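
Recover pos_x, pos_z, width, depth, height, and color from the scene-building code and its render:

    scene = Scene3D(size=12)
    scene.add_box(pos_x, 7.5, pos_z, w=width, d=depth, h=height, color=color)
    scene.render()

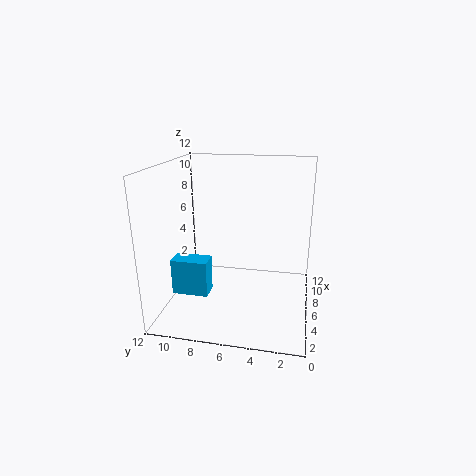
pos_x = 1.75
pos_z = 2.75
width = 1.5
depth = 2.75
height = 2.75
color = 'deepskyblue'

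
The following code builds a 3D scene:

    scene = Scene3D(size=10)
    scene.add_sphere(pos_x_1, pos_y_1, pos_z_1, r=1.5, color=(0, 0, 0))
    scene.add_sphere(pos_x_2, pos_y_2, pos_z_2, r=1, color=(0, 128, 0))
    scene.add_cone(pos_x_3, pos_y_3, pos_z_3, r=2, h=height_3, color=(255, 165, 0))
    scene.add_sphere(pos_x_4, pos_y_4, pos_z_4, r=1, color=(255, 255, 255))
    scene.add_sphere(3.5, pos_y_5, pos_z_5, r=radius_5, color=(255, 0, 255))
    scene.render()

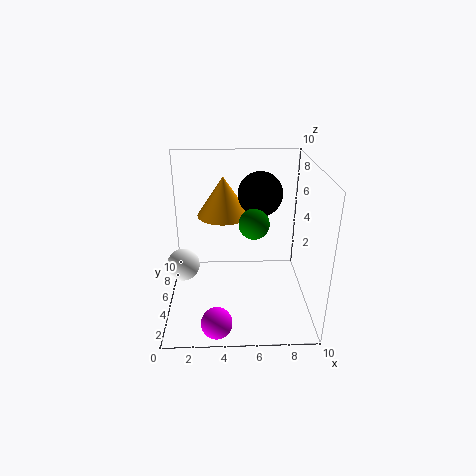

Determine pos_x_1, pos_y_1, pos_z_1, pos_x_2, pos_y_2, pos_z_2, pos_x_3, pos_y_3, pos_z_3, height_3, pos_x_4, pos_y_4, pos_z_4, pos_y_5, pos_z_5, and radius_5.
pos_x_1 = 6.5; pos_y_1 = 5.5; pos_z_1 = 8; pos_x_2 = 6; pos_y_2 = 4; pos_z_2 = 6.5; pos_x_3 = 4; pos_y_3 = 8; pos_z_3 = 5.5; height_3 = 3; pos_x_4 = 1.5; pos_y_4 = 2.5; pos_z_4 = 4.5; pos_y_5 = 1; pos_z_5 = 1; radius_5 = 1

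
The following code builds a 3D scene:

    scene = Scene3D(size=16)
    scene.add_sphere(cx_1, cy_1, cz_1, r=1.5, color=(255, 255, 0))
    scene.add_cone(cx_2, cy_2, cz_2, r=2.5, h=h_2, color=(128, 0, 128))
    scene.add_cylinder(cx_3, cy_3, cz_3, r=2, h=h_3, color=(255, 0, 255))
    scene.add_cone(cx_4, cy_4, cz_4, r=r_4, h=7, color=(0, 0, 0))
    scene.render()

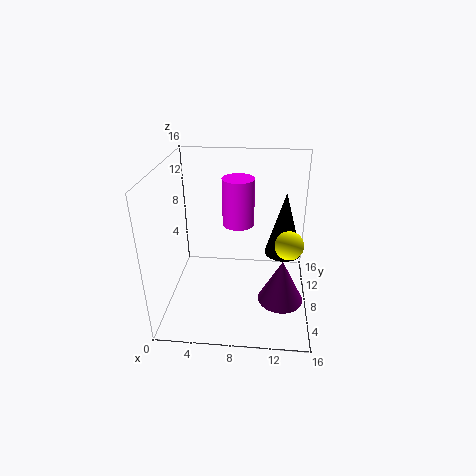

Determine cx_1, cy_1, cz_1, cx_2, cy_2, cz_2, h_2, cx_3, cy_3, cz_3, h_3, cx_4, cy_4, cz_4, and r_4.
cx_1 = 13.5
cy_1 = 6
cz_1 = 8.5
cx_2 = 13
cy_2 = 6
cz_2 = 1.5
h_2 = 5
cx_3 = 7.5
cy_3 = 13.5
cz_3 = 7
h_3 = 6
cx_4 = 13
cy_4 = 8
cz_4 = 6.5
r_4 = 2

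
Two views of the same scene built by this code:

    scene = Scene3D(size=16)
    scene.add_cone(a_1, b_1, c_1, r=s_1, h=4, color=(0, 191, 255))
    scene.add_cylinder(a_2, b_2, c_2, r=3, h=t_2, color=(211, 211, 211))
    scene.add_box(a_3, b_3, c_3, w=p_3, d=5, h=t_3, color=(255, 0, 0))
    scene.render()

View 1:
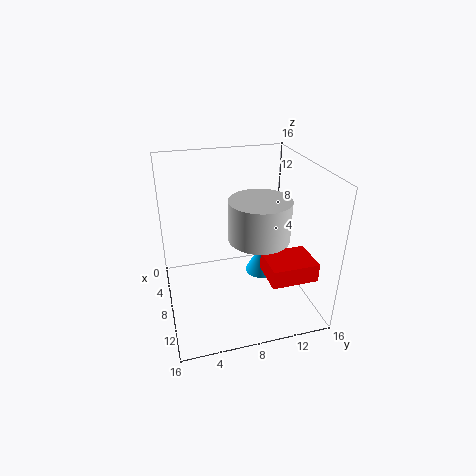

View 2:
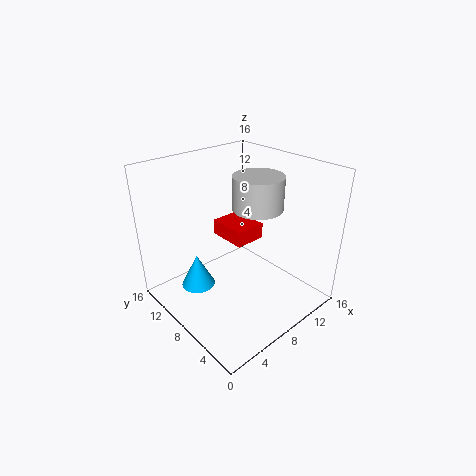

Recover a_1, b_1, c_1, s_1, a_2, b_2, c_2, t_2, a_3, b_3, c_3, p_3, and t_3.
a_1 = 5
b_1 = 12
c_1 = 1
s_1 = 2
a_2 = 12
b_2 = 9
c_2 = 10
t_2 = 4
a_3 = 10
b_3 = 10
c_3 = 5
p_3 = 4
t_3 = 2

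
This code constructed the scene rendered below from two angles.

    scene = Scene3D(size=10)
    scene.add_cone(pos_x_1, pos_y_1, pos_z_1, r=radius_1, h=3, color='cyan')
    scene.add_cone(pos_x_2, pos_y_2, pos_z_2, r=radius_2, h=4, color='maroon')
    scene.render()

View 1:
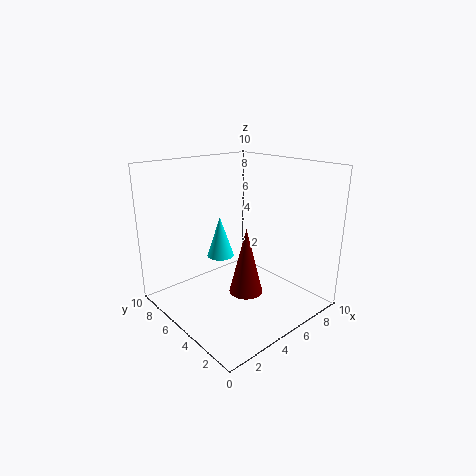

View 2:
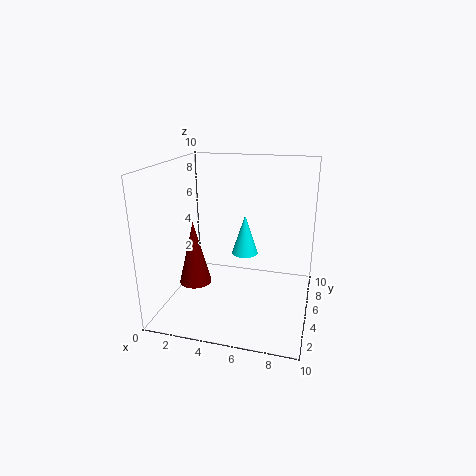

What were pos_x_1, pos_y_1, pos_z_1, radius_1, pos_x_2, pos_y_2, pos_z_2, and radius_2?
pos_x_1 = 5
pos_y_1 = 7
pos_z_1 = 3
radius_1 = 1
pos_x_2 = 3
pos_y_2 = 2
pos_z_2 = 3
radius_2 = 1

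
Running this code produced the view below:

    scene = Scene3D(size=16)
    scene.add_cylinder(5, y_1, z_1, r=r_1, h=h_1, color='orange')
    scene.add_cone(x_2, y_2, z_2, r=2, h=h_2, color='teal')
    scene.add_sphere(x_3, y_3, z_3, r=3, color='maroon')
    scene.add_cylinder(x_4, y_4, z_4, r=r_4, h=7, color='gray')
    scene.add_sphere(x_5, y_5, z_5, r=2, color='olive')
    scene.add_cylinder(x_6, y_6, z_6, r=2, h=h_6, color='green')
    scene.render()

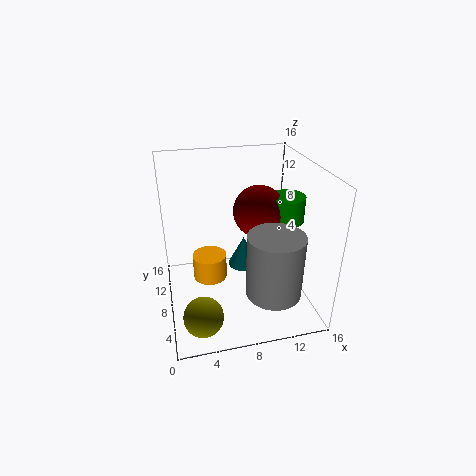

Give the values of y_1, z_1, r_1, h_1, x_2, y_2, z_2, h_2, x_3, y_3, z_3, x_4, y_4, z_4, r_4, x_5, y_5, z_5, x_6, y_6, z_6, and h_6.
y_1 = 10
z_1 = 2
r_1 = 2
h_1 = 3
x_2 = 10
y_2 = 13
z_2 = 1
h_2 = 4
x_3 = 11
y_3 = 10
z_3 = 10
x_4 = 11
y_4 = 4
z_4 = 3
r_4 = 3
x_5 = 3
y_5 = 2
z_5 = 3
x_6 = 14
y_6 = 9
z_6 = 9
h_6 = 3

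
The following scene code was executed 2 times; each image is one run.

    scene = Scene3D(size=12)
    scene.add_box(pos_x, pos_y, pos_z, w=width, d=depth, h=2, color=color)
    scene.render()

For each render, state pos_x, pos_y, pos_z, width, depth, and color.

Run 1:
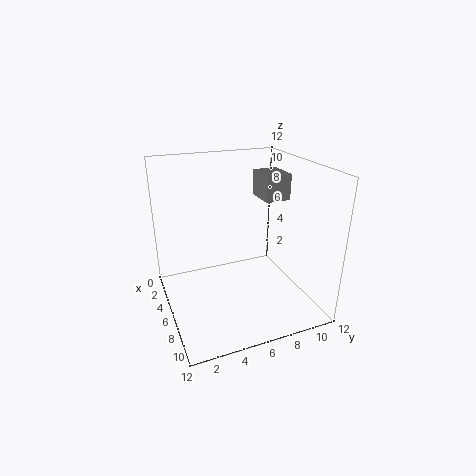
pos_x = 5.5; pos_y = 7.5; pos_z = 9.5; width = 2.5; depth = 2; color = 'gray'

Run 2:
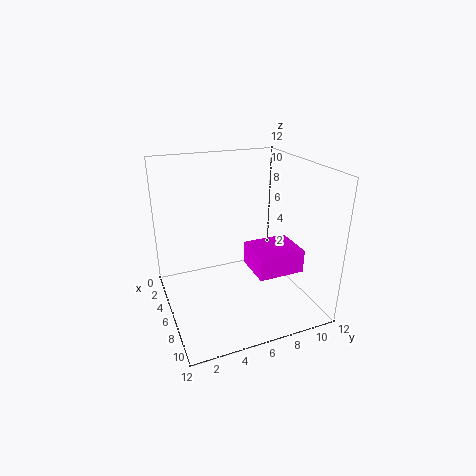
pos_x = 5; pos_y = 7; pos_z = 3; width = 3.5; depth = 4; color = 'magenta'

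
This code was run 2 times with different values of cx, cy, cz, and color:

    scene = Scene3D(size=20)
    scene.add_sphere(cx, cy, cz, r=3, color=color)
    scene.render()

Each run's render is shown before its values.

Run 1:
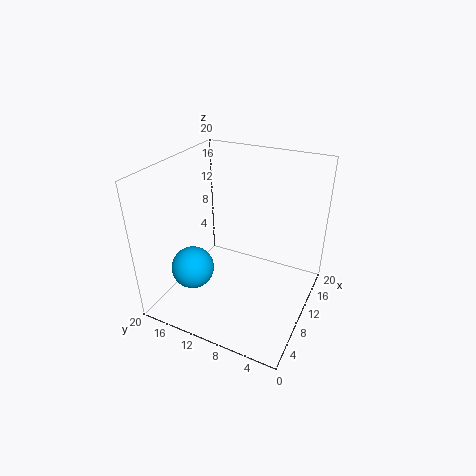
cx = 6.5; cy = 15.5; cz = 5.5; color = 'deepskyblue'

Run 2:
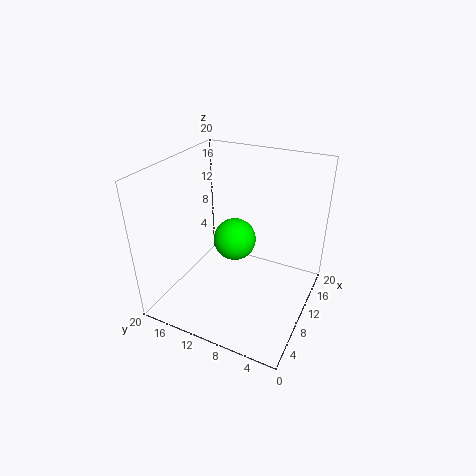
cx = 11; cy = 11; cz = 9; color = 'lime'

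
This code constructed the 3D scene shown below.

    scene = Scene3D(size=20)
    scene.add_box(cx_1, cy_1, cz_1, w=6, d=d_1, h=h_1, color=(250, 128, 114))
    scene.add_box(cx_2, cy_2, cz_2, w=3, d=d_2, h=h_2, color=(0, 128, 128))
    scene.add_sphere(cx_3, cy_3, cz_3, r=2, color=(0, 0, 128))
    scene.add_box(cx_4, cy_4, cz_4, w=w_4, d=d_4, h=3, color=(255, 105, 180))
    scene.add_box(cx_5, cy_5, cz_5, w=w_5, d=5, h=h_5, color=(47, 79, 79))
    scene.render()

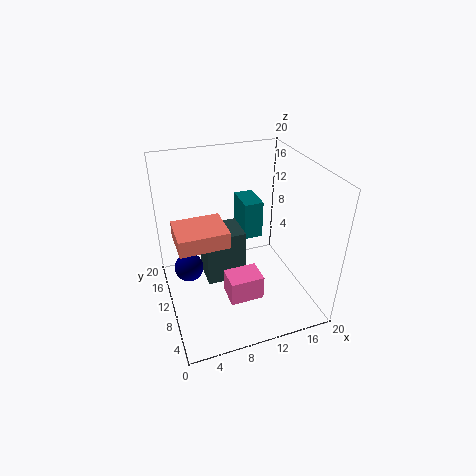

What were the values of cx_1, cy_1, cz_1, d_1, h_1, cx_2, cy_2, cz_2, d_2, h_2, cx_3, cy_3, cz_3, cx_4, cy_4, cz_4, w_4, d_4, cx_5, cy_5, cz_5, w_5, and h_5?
cx_1 = 1; cy_1 = 4; cz_1 = 13; d_1 = 5; h_1 = 2; cx_2 = 13; cy_2 = 15; cz_2 = 6; d_2 = 5; h_2 = 6; cx_3 = 3; cy_3 = 11; cz_3 = 6; cx_4 = 6; cy_4 = 1; cz_4 = 7; w_4 = 4; d_4 = 3; cx_5 = 6; cy_5 = 12; cz_5 = 1; w_5 = 6; h_5 = 8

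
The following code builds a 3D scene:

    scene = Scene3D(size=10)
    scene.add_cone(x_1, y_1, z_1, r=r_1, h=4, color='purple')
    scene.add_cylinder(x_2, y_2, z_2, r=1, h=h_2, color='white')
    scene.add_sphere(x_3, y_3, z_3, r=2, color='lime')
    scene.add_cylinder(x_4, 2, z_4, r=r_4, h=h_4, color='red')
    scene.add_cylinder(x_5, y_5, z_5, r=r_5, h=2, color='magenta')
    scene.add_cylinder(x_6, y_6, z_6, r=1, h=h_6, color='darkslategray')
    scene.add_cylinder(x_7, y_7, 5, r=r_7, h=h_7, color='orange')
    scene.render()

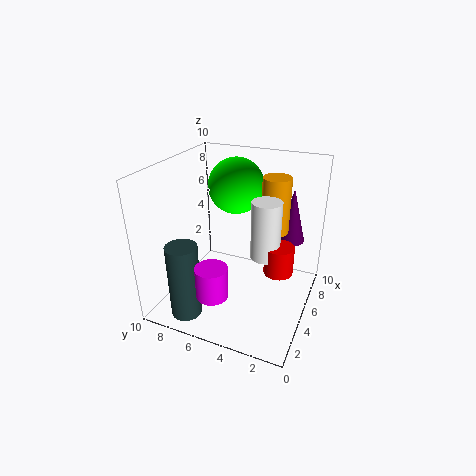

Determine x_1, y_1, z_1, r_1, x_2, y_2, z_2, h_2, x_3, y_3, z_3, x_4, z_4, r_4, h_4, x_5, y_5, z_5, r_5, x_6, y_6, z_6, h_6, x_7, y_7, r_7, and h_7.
x_1 = 8; y_1 = 2; z_1 = 4; r_1 = 1; x_2 = 5; y_2 = 3; z_2 = 4; h_2 = 4; x_3 = 7; y_3 = 6; z_3 = 8; x_4 = 5; z_4 = 3; r_4 = 1; h_4 = 2; x_5 = 1; y_5 = 5; z_5 = 3; r_5 = 1; x_6 = 1; y_6 = 7; z_6 = 1; h_6 = 5; x_7 = 7; y_7 = 3; r_7 = 1; h_7 = 4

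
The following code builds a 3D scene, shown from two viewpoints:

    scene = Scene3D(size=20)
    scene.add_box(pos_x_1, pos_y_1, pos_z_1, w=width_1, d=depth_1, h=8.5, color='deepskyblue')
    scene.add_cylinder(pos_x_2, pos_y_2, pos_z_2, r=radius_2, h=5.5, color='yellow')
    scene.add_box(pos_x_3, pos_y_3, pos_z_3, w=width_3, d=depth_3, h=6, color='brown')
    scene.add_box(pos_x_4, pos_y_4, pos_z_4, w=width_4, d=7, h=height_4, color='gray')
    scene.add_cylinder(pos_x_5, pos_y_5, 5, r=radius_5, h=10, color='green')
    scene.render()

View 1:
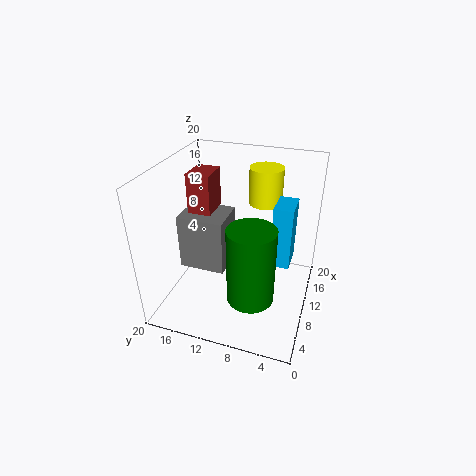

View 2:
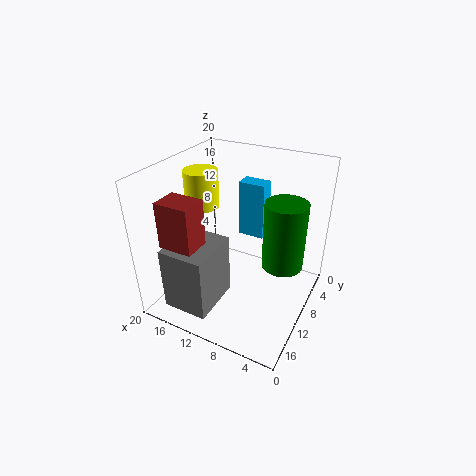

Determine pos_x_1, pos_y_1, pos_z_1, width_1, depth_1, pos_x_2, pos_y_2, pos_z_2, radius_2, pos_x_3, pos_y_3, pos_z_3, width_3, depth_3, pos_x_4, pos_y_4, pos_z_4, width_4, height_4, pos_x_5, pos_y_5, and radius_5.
pos_x_1 = 8.5; pos_y_1 = 2.5; pos_z_1 = 7.5; width_1 = 4; depth_1 = 2.5; pos_x_2 = 17; pos_y_2 = 8; pos_z_2 = 12.5; radius_2 = 2.5; pos_x_3 = 12; pos_y_3 = 15; pos_z_3 = 11.5; width_3 = 4.5; depth_3 = 3.5; pos_x_4 = 10; pos_y_4 = 12.5; pos_z_4 = 3; width_4 = 6; height_4 = 8.5; pos_x_5 = 4.5; pos_y_5 = 6.5; radius_5 = 3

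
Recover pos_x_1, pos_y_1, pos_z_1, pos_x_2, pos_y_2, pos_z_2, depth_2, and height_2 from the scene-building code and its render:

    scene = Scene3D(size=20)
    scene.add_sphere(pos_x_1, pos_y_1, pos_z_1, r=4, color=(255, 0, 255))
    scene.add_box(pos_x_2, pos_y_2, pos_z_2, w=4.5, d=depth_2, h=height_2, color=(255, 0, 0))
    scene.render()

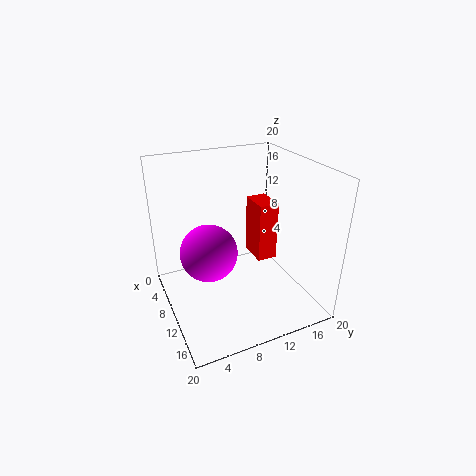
pos_x_1 = 9
pos_y_1 = 6
pos_z_1 = 8
pos_x_2 = 4.5
pos_y_2 = 14
pos_z_2 = 4.5
depth_2 = 3
height_2 = 9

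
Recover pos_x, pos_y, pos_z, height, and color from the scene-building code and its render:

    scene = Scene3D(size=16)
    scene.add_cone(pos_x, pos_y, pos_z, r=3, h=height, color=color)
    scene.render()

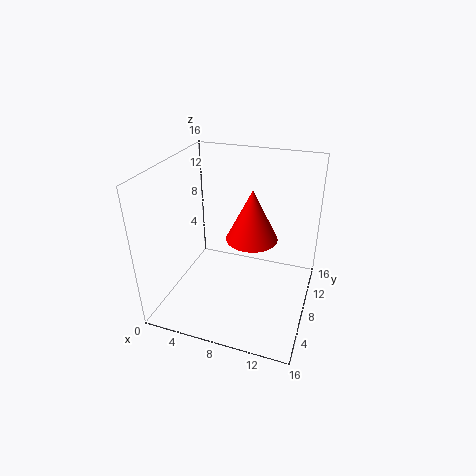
pos_x = 9, pos_y = 10, pos_z = 7, height = 6, color = 'red'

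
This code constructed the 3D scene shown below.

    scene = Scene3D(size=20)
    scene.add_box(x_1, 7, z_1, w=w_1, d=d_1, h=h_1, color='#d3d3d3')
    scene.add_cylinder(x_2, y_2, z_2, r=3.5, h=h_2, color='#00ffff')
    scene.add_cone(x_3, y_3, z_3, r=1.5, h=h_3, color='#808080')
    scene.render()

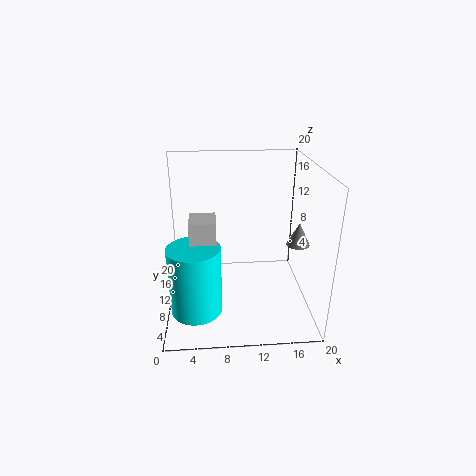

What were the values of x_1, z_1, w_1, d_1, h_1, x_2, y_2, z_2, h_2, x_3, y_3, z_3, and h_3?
x_1 = 3.5
z_1 = 8.5
w_1 = 3.5
d_1 = 4
h_1 = 5
x_2 = 4
y_2 = 6.5
z_2 = 1
h_2 = 9.5
x_3 = 17.5
y_3 = 6.5
z_3 = 10.5
h_3 = 3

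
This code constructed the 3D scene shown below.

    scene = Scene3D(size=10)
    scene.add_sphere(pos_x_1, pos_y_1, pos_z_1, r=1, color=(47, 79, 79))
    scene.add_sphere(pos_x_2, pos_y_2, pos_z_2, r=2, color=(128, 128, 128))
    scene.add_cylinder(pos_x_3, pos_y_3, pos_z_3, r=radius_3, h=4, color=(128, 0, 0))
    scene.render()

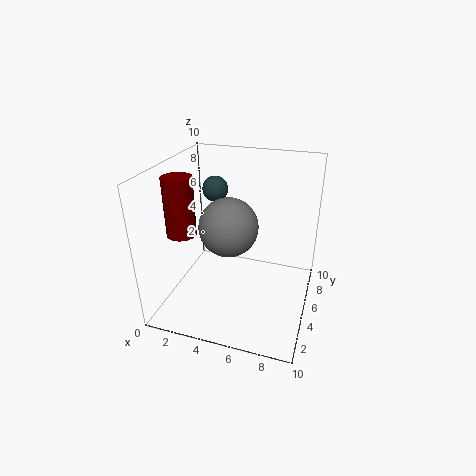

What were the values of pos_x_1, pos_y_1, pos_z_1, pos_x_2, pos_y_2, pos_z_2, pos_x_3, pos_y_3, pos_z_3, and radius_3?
pos_x_1 = 2, pos_y_1 = 8.5, pos_z_1 = 7, pos_x_2 = 4.5, pos_y_2 = 4.5, pos_z_2 = 6, pos_x_3 = 1.5, pos_y_3 = 3.5, pos_z_3 = 5.5, radius_3 = 1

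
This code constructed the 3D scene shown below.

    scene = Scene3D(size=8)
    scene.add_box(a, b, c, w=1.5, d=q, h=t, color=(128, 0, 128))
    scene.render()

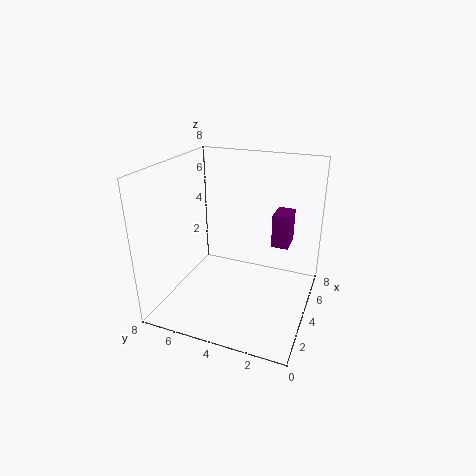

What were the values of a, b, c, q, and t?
a = 5.5
b = 1.5
c = 3
q = 1
t = 2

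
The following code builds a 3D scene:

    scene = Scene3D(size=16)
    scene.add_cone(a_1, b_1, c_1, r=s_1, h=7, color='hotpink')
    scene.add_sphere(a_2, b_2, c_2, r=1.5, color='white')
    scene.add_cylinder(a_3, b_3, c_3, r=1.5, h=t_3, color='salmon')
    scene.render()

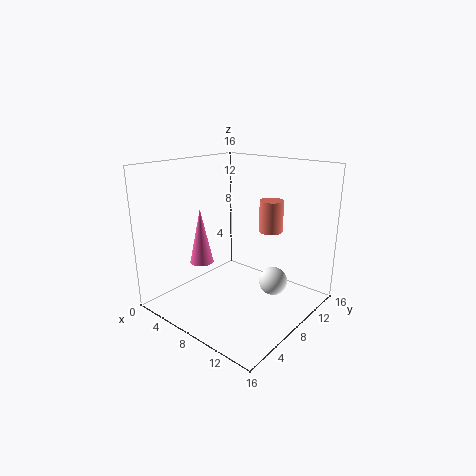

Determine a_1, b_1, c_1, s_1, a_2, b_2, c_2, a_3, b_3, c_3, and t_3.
a_1 = 1.5
b_1 = 8.5
c_1 = 3
s_1 = 1.5
a_2 = 12.5
b_2 = 8.5
c_2 = 4
a_3 = 8
b_3 = 14.5
c_3 = 7
t_3 = 4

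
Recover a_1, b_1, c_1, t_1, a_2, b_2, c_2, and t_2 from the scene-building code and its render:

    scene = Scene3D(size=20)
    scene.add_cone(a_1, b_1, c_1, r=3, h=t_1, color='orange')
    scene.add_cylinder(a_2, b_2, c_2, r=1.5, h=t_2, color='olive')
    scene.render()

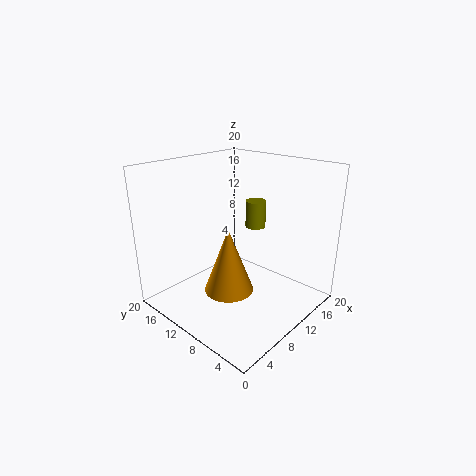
a_1 = 4.5; b_1 = 6.5; c_1 = 6; t_1 = 8; a_2 = 15; b_2 = 11; c_2 = 10; t_2 = 4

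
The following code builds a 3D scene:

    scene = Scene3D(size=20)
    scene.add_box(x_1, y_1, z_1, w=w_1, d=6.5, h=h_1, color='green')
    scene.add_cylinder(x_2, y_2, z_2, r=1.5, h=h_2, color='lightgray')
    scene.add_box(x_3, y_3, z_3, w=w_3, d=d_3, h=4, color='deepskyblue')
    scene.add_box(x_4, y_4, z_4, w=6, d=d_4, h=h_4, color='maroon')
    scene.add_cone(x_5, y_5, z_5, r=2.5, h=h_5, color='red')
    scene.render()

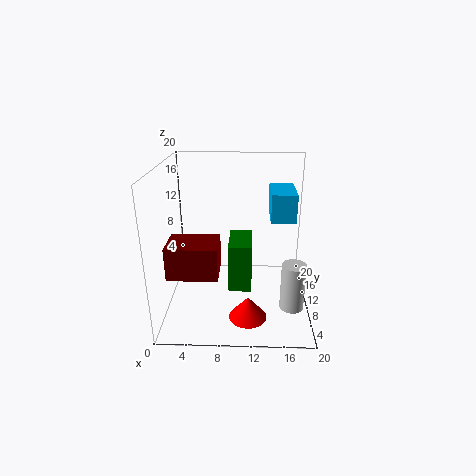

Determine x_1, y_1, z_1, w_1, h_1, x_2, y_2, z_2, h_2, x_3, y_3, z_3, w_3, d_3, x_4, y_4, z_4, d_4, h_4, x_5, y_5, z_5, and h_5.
x_1 = 8.5, y_1 = 11, z_1 = 0.5, w_1 = 3.5, h_1 = 7.5, x_2 = 17, y_2 = 3.5, z_2 = 3.5, h_2 = 6, x_3 = 14.5, y_3 = 10.5, z_3 = 12, w_3 = 3.5, d_3 = 6.5, x_4 = 2, y_4 = 1, z_4 = 8.5, d_4 = 4.5, h_4 = 4, x_5 = 11.5, y_5 = 4.5, z_5 = 1, h_5 = 3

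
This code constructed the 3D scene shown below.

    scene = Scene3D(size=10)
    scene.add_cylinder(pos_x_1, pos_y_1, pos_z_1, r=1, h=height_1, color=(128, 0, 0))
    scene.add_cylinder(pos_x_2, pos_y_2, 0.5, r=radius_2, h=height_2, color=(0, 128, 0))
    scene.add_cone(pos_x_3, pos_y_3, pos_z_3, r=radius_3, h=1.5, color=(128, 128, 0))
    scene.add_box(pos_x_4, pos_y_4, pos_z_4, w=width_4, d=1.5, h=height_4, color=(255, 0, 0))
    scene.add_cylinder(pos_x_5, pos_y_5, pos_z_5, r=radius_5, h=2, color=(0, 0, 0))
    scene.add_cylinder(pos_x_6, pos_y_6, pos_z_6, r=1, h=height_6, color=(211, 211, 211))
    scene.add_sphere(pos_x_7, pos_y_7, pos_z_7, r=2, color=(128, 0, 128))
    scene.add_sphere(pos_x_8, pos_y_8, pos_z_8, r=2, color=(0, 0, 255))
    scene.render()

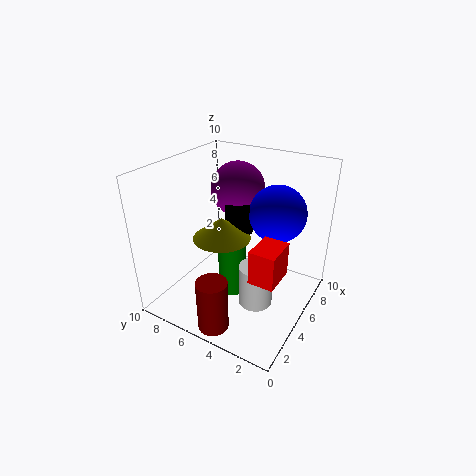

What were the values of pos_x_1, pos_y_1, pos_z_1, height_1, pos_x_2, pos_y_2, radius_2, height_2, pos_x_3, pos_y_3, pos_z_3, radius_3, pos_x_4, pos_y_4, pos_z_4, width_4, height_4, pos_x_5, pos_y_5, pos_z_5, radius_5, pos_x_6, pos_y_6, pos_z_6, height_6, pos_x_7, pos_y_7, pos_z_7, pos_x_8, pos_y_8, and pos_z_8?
pos_x_1 = 1; pos_y_1 = 4.5; pos_z_1 = 0.5; height_1 = 3.5; pos_x_2 = 5; pos_y_2 = 5.5; radius_2 = 1; height_2 = 4.5; pos_x_3 = 4.5; pos_y_3 = 6; pos_z_3 = 5; radius_3 = 2; pos_x_4 = 1; pos_y_4 = 0.5; pos_z_4 = 5; width_4 = 2; height_4 = 2; pos_x_5 = 6; pos_y_5 = 5.5; pos_z_5 = 5; radius_5 = 1; pos_x_6 = 2; pos_y_6 = 2; pos_z_6 = 3; height_6 = 2.5; pos_x_7 = 7.5; pos_y_7 = 6.5; pos_z_7 = 7.5; pos_x_8 = 7; pos_y_8 = 3; pos_z_8 = 6.5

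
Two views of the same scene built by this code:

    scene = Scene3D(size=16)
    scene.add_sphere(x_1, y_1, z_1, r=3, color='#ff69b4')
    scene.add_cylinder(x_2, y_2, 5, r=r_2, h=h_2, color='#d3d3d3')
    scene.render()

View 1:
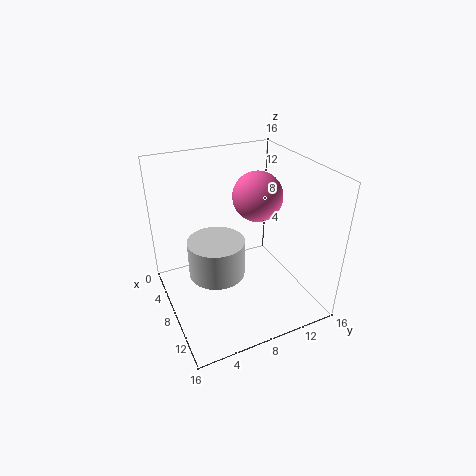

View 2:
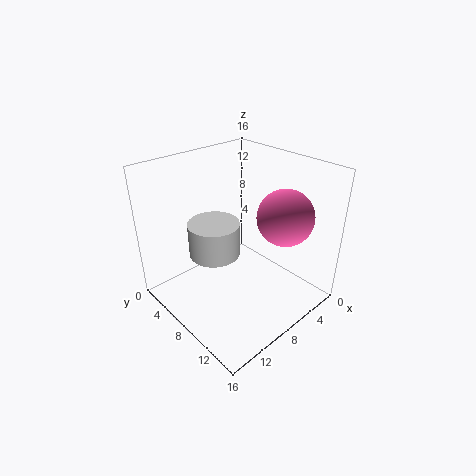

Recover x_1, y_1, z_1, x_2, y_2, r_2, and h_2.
x_1 = 5
y_1 = 12
z_1 = 11
x_2 = 9
y_2 = 5
r_2 = 3
h_2 = 4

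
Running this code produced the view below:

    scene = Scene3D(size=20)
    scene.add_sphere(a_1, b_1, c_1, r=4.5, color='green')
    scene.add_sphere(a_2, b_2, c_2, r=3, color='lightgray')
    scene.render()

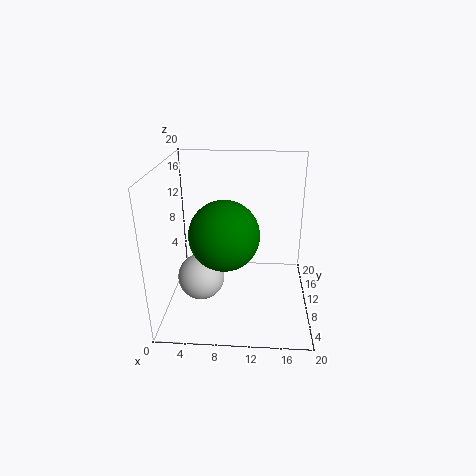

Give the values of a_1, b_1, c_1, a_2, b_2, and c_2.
a_1 = 8.5
b_1 = 6.5
c_1 = 12
a_2 = 5.5
b_2 = 5.5
c_2 = 6.5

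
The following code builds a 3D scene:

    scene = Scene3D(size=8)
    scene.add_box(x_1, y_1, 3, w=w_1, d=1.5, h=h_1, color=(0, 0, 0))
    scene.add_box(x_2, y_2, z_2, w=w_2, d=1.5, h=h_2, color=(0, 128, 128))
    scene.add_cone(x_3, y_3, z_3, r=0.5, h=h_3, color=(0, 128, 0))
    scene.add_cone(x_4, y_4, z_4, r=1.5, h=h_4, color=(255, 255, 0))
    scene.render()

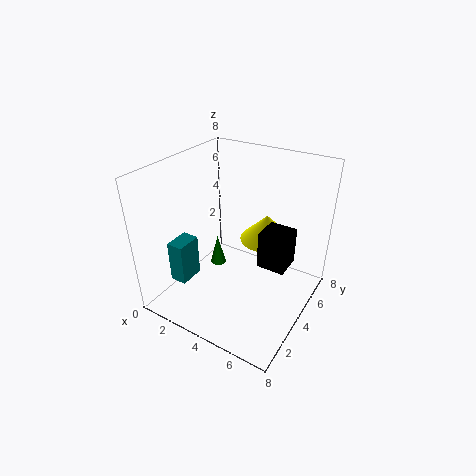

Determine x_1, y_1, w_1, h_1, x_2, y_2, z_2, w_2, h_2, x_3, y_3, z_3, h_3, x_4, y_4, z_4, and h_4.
x_1 = 5.5; y_1 = 3.5; w_1 = 1.5; h_1 = 2; x_2 = 0.5; y_2 = 2; z_2 = 1; w_2 = 1; h_2 = 2.5; x_3 = 1.5; y_3 = 5.5; z_3 = 0.5; h_3 = 2; x_4 = 5; y_4 = 5.5; z_4 = 3.5; h_4 = 1.5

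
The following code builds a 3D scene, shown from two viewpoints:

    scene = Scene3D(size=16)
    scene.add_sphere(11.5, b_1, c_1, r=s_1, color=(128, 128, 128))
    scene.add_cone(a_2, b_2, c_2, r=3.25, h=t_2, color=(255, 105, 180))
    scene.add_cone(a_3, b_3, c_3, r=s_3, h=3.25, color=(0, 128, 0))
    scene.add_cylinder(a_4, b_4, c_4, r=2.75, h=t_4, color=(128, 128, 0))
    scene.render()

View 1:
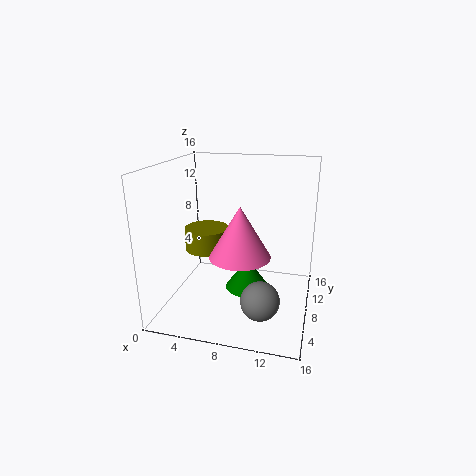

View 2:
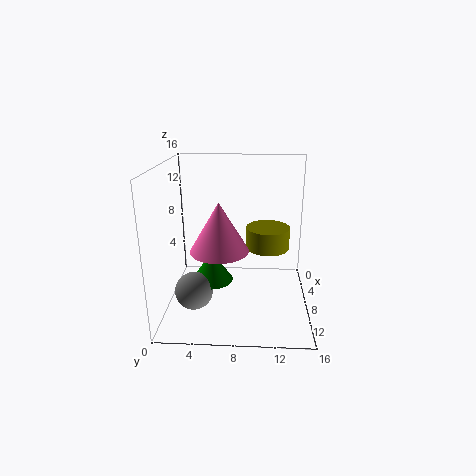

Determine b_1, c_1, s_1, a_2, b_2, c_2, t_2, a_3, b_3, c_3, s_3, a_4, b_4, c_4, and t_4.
b_1 = 3.5; c_1 = 3.25; s_1 = 2; a_2 = 8.75; b_2 = 6; c_2 = 6.75; t_2 = 5.5; a_3 = 9.75; b_3 = 5.25; c_3 = 3.75; s_3 = 2.25; a_4 = 3; b_4 = 11.5; c_4 = 4.75; t_4 = 2.75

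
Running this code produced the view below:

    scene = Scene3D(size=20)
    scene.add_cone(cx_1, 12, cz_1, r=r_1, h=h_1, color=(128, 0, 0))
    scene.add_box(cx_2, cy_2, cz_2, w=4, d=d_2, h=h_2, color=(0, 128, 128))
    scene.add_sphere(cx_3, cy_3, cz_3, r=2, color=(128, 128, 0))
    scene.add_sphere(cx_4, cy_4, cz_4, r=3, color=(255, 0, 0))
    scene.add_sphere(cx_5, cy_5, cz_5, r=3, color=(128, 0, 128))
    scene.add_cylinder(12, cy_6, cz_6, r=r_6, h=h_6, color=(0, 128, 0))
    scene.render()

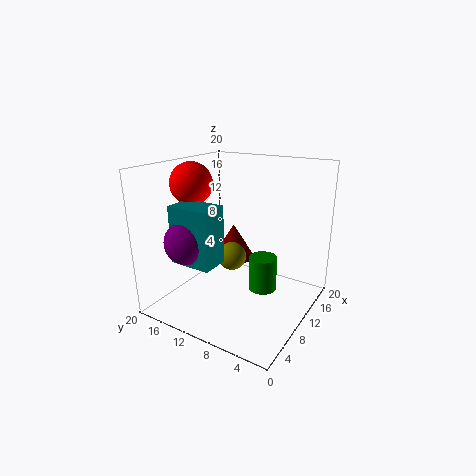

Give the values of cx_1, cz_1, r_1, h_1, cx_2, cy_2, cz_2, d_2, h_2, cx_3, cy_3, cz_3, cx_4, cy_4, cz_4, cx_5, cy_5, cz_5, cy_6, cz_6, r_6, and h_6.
cx_1 = 12; cz_1 = 6; r_1 = 3; h_1 = 5; cx_2 = 4; cy_2 = 11; cz_2 = 7; d_2 = 6; h_2 = 8; cx_3 = 10; cy_3 = 11; cz_3 = 7; cx_4 = 9; cy_4 = 17; cz_4 = 17; cx_5 = 5; cy_5 = 15; cz_5 = 10; cy_6 = 7; cz_6 = 2; r_6 = 2; h_6 = 5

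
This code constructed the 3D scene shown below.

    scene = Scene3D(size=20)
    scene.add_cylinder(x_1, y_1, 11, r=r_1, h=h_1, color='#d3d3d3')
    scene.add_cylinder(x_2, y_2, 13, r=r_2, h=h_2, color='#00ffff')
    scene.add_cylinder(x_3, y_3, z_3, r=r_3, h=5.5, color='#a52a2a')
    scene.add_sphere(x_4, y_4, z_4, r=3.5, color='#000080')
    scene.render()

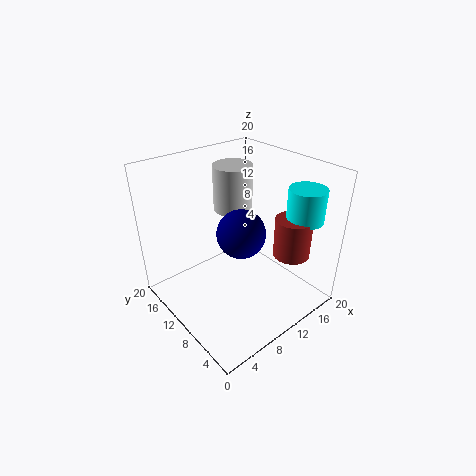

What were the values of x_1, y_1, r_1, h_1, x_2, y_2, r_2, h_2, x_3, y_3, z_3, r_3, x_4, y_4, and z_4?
x_1 = 14; y_1 = 16; r_1 = 3; h_1 = 7; x_2 = 16.5; y_2 = 4; r_2 = 2.5; h_2 = 4.5; x_3 = 15; y_3 = 4.5; z_3 = 8; r_3 = 2.5; x_4 = 11; y_4 = 10.5; z_4 = 10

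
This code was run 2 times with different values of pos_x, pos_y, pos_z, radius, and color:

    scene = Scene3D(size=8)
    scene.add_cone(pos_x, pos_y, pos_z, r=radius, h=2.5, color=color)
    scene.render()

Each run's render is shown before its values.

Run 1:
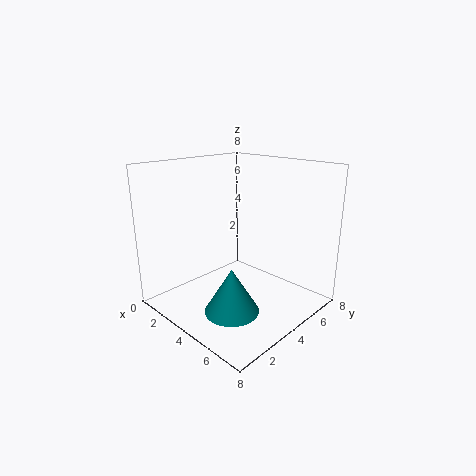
pos_x = 4.75; pos_y = 2.75; pos_z = 0.25; radius = 1.5; color = 'teal'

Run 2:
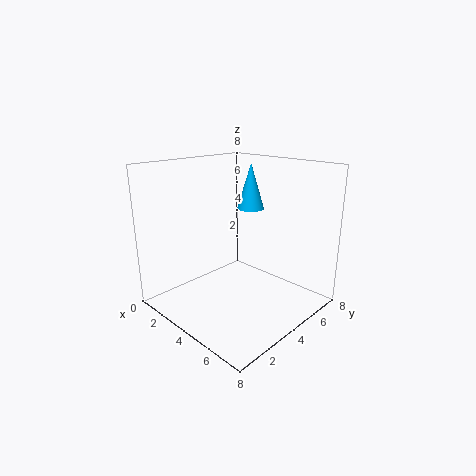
pos_x = 4; pos_y = 5; pos_z = 5.5; radius = 0.75; color = 'deepskyblue'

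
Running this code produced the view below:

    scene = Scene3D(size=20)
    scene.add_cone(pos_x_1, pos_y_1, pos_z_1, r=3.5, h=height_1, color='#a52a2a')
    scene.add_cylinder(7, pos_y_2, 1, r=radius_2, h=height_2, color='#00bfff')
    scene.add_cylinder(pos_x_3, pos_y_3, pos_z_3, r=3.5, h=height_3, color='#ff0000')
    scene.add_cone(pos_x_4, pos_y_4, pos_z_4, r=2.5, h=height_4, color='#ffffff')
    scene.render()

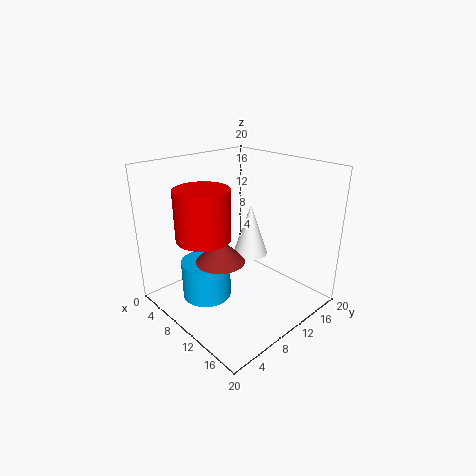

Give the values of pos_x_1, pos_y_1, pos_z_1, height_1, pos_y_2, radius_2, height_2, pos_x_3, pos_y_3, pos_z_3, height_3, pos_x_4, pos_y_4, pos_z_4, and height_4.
pos_x_1 = 8.5
pos_y_1 = 8
pos_z_1 = 6.5
height_1 = 3.5
pos_y_2 = 6.5
radius_2 = 3.5
height_2 = 5.5
pos_x_3 = 9.5
pos_y_3 = 4.5
pos_z_3 = 11.5
height_3 = 6.5
pos_x_4 = 9.5
pos_y_4 = 13
pos_z_4 = 6.5
height_4 = 7.5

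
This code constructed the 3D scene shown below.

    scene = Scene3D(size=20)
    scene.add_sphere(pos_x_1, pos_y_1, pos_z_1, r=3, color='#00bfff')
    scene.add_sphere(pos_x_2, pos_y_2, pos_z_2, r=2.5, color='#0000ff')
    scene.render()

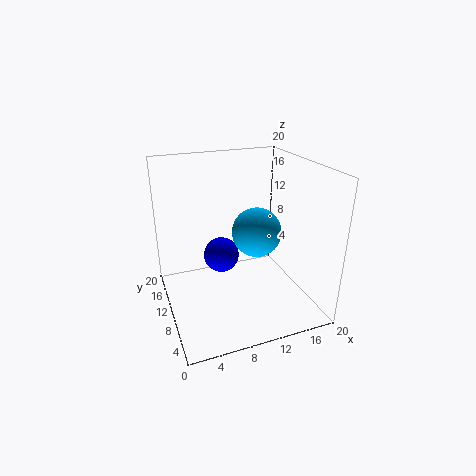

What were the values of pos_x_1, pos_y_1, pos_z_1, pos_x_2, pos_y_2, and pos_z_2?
pos_x_1 = 10.5; pos_y_1 = 5; pos_z_1 = 13; pos_x_2 = 8; pos_y_2 = 11.5; pos_z_2 = 7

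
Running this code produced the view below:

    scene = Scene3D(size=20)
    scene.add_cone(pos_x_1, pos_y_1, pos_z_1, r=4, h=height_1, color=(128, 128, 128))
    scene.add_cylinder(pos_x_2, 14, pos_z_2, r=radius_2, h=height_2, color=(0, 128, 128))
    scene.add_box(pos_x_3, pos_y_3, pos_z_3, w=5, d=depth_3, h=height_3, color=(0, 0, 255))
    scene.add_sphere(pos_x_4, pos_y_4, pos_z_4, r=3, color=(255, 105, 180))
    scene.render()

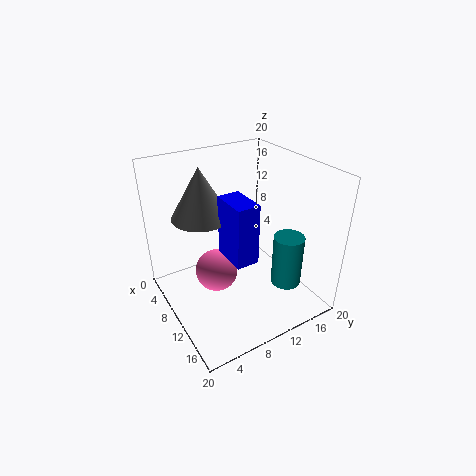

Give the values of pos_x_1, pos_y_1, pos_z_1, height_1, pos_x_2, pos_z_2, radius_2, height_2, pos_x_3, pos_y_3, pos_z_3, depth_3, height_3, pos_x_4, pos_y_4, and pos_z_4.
pos_x_1 = 7, pos_y_1 = 6, pos_z_1 = 13, height_1 = 7, pos_x_2 = 16, pos_z_2 = 5, radius_2 = 2, height_2 = 7, pos_x_3 = 10, pos_y_3 = 7, pos_z_3 = 9, depth_3 = 3, height_3 = 8, pos_x_4 = 9, pos_y_4 = 7, pos_z_4 = 5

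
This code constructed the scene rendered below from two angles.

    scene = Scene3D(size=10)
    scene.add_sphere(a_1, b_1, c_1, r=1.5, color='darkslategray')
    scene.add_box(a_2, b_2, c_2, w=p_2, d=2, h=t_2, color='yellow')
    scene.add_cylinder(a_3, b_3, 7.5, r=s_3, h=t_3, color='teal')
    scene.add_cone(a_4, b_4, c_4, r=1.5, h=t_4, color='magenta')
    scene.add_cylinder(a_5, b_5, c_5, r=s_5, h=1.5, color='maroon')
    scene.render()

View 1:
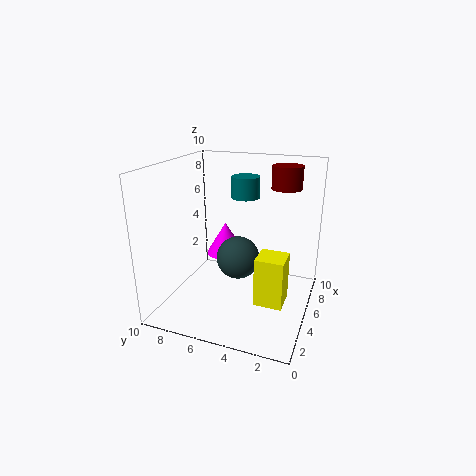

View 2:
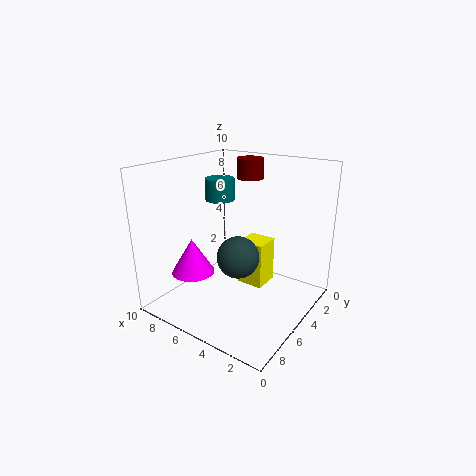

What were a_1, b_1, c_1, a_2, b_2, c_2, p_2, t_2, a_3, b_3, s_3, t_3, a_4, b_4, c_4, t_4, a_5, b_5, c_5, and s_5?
a_1 = 5; b_1 = 5; c_1 = 3.5; a_2 = 4; b_2 = 1.5; c_2 = 0.5; p_2 = 2; t_2 = 3.5; a_3 = 6.5; b_3 = 5; s_3 = 1; t_3 = 1.5; a_4 = 7.5; b_4 = 7; c_4 = 2.5; t_4 = 2.5; a_5 = 6; b_5 = 2; c_5 = 8.5; s_5 = 1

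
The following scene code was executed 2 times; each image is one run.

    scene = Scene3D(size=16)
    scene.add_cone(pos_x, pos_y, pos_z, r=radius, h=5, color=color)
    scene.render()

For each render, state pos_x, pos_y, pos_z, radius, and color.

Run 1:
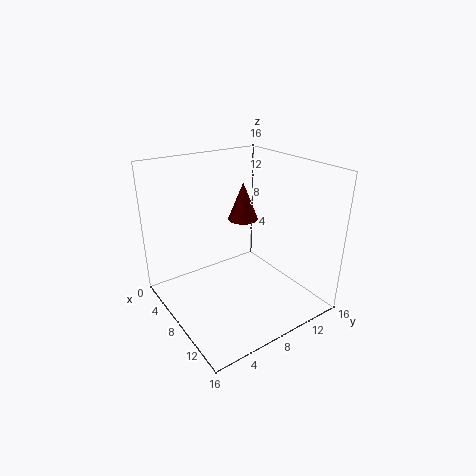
pos_x = 2, pos_y = 13, pos_z = 7, radius = 2, color = 'maroon'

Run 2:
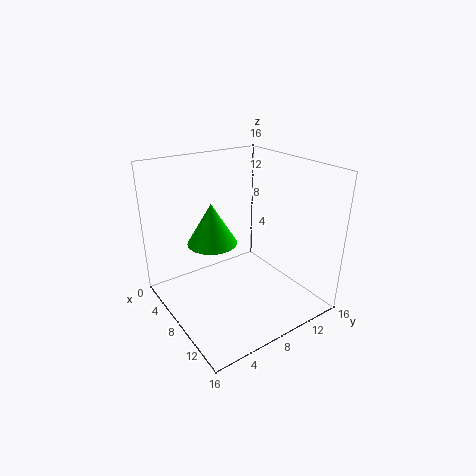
pos_x = 4, pos_y = 7, pos_z = 6, radius = 3, color = 'lime'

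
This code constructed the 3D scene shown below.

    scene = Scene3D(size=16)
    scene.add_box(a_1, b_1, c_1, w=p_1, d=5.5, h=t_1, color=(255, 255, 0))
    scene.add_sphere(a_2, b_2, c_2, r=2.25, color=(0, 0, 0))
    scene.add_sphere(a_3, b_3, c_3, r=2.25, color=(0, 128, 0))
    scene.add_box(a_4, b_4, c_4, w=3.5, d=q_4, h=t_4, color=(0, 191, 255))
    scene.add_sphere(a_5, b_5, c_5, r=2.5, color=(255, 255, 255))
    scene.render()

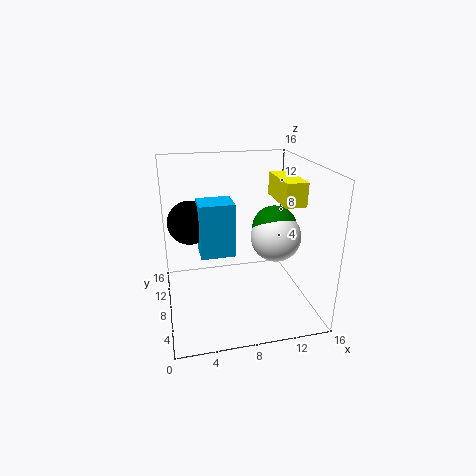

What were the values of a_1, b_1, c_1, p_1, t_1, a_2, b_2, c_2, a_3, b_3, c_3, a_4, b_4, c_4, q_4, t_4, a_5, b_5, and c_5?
a_1 = 12, b_1 = 4.5, c_1 = 12.25, p_1 = 2.25, t_1 = 2.5, a_2 = 2.75, b_2 = 7.5, c_2 = 10.5, a_3 = 11, b_3 = 4.75, c_3 = 10.25, a_4 = 3.5, b_4 = 4.75, c_4 = 7.5, q_4 = 3, t_4 = 5.5, a_5 = 11, b_5 = 4.25, c_5 = 9.5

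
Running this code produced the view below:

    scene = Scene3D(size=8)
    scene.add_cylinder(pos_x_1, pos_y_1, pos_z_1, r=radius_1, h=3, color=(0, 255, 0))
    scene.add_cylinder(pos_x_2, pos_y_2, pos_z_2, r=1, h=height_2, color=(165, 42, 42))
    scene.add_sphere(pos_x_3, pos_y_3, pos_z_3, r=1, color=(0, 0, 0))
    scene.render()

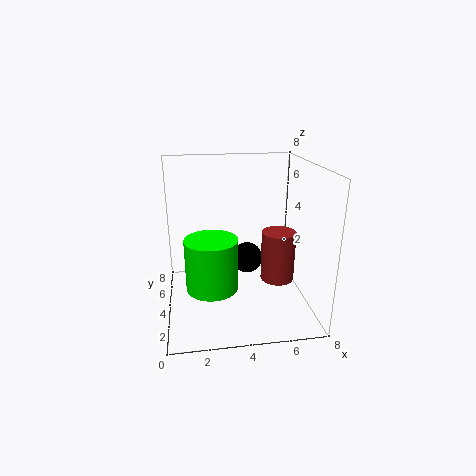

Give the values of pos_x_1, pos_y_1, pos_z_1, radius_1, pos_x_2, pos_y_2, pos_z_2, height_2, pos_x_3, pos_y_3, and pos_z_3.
pos_x_1 = 2.5
pos_y_1 = 4
pos_z_1 = 1
radius_1 = 1.5
pos_x_2 = 6.5
pos_y_2 = 4.5
pos_z_2 = 1
height_2 = 3
pos_x_3 = 5
pos_y_3 = 6.5
pos_z_3 = 1.5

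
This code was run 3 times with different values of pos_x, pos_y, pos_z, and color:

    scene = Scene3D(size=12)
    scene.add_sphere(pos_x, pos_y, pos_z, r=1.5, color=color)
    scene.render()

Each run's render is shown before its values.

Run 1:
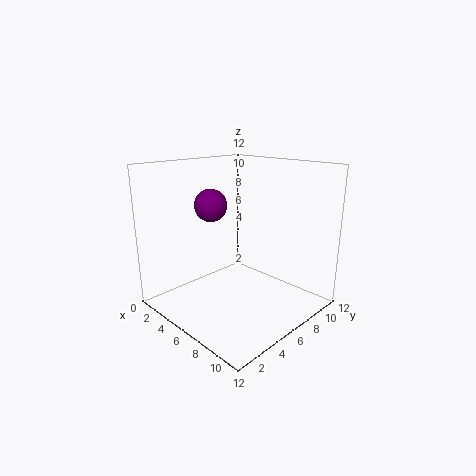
pos_x = 2
pos_y = 6.5
pos_z = 8
color = 'purple'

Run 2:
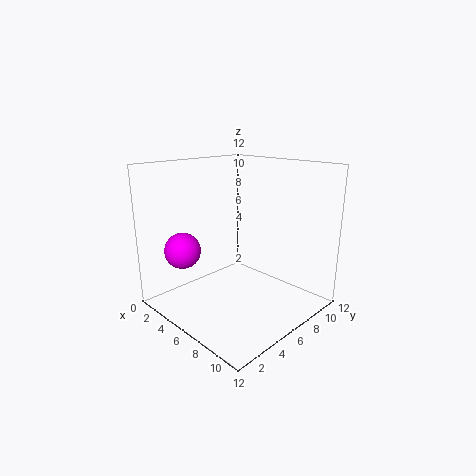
pos_x = 3
pos_y = 2.5
pos_z = 5
color = 'magenta'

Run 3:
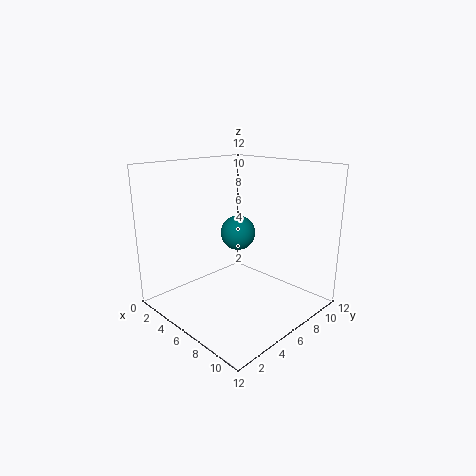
pos_x = 5
pos_y = 7
pos_z = 6
color = 'teal'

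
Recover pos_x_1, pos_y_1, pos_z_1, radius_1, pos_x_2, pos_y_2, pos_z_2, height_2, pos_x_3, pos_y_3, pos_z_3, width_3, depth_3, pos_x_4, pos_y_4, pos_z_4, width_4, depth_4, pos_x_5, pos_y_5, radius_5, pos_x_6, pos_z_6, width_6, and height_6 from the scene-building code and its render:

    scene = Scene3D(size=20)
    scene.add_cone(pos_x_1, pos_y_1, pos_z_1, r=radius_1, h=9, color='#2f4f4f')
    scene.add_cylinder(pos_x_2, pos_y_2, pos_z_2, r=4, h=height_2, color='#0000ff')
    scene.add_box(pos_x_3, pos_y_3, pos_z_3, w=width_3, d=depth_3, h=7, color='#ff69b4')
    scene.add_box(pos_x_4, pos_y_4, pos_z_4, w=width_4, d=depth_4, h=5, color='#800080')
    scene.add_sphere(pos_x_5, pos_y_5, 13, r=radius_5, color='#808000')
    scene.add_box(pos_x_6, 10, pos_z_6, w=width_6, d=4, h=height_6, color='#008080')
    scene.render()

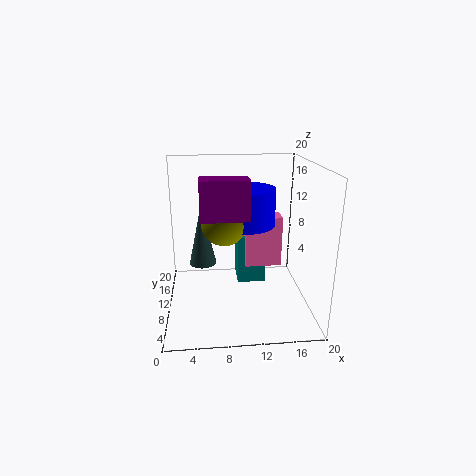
pos_x_1 = 5, pos_y_1 = 13, pos_z_1 = 5, radius_1 = 2, pos_x_2 = 11, pos_y_2 = 10, pos_z_2 = 12, height_2 = 5, pos_x_3 = 11, pos_y_3 = 9, pos_z_3 = 6, width_3 = 5, depth_3 = 3, pos_x_4 = 5, pos_y_4 = 5, pos_z_4 = 14, width_4 = 6, depth_4 = 3, pos_x_5 = 8, pos_y_5 = 8, radius_5 = 3, pos_x_6 = 10, pos_z_6 = 3, width_6 = 4, height_6 = 7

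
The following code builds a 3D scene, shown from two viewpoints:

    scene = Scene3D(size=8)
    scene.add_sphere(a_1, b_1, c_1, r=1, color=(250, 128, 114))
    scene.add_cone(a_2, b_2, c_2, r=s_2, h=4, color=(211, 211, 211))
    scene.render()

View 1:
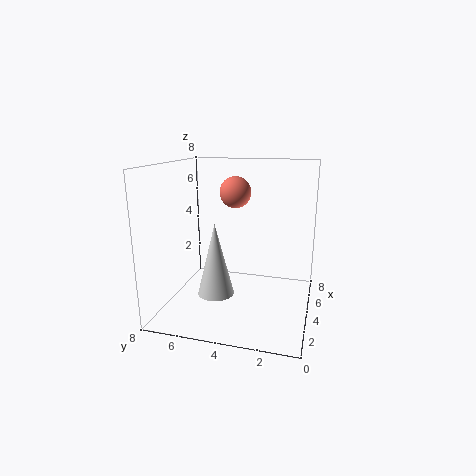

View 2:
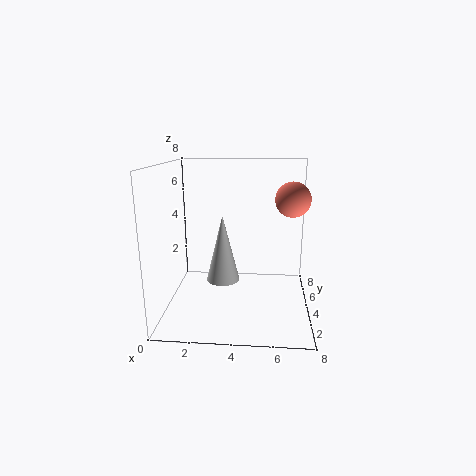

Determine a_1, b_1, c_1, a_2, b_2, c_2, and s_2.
a_1 = 7, b_1 = 5, c_1 = 6, a_2 = 3, b_2 = 5, c_2 = 1, s_2 = 1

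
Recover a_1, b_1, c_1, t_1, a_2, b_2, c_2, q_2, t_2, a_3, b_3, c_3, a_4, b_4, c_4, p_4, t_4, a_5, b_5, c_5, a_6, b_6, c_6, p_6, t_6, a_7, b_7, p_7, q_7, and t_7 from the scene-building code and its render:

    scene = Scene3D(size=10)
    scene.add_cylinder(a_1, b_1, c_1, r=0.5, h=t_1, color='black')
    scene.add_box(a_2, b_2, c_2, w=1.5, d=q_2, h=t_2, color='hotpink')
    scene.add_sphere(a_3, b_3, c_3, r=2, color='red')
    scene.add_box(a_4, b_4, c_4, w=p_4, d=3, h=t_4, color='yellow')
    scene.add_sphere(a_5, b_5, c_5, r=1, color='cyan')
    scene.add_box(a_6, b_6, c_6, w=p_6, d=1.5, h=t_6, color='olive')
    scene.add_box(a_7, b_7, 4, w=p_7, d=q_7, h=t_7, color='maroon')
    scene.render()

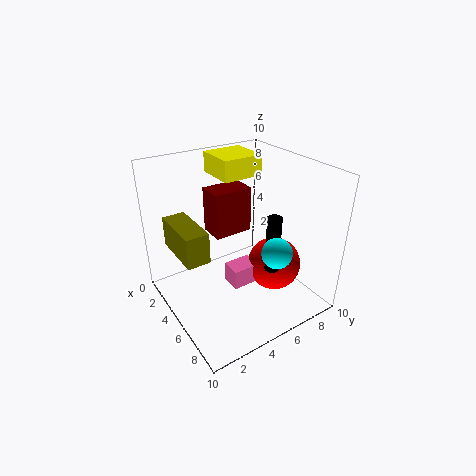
a_1 = 7
b_1 = 6.5
c_1 = 3
t_1 = 4
a_2 = 4
b_2 = 4.5
c_2 = 1
q_2 = 2
t_2 = 1.5
a_3 = 5.5
b_3 = 8
c_3 = 2
a_4 = 0.5
b_4 = 5
c_4 = 8.5
p_4 = 3
t_4 = 1.5
a_5 = 8
b_5 = 6
c_5 = 5
a_6 = 3
b_6 = 0.5
c_6 = 5
p_6 = 3.5
t_6 = 2
a_7 = 1
b_7 = 4.5
p_7 = 2
q_7 = 3
t_7 = 3.5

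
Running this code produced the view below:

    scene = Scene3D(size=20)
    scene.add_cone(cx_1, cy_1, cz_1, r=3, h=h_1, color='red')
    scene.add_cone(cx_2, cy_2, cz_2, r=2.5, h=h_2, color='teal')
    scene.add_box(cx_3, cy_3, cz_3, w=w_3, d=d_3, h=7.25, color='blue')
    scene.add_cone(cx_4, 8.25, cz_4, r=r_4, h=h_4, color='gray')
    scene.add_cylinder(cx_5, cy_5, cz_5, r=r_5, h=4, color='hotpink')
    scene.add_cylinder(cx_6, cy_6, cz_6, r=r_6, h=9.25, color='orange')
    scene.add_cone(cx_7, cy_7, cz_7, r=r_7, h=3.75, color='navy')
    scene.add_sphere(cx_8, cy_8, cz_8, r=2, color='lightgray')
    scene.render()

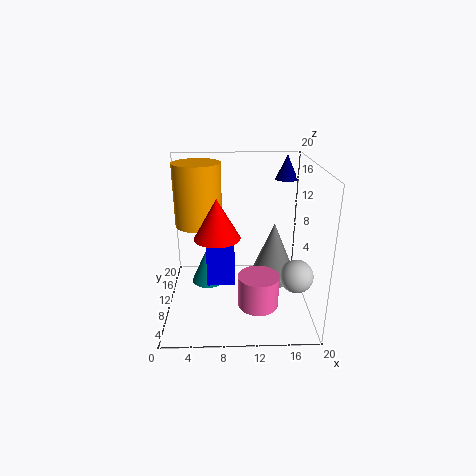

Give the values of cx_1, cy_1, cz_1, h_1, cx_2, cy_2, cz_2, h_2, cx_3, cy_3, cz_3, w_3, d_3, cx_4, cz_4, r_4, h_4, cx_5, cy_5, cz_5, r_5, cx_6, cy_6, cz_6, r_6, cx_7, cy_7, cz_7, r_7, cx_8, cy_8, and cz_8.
cx_1 = 7.25; cy_1 = 7.25; cz_1 = 11.25; h_1 = 5.25; cx_2 = 5.5; cy_2 = 12.75; cz_2 = 1.75; h_2 = 5.5; cx_3 = 5.5; cy_3 = 9.75; cz_3 = 2.5; w_3 = 4; d_3 = 5; cx_4 = 14.75; cz_4 = 5; r_4 = 3.25; h_4 = 7.75; cx_5 = 12.25; cy_5 = 2.75; cz_5 = 4.25; r_5 = 2.5; cx_6 = 4.25; cy_6 = 14.75; cz_6 = 10.25; r_6 = 3.5; cx_7 = 17.75; cy_7 = 18; cz_7 = 16.25; r_7 = 1.75; cx_8 = 16.75; cy_8 = 2.5; cz_8 = 8.25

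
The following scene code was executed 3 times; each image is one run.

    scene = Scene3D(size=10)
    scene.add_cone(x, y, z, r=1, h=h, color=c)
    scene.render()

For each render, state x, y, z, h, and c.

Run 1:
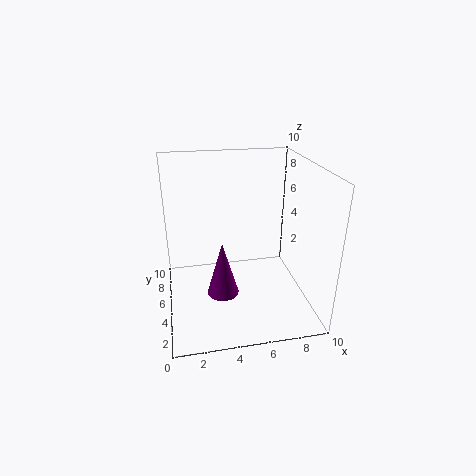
x = 3.5; y = 2.5; z = 2.5; h = 3.5; c = 'purple'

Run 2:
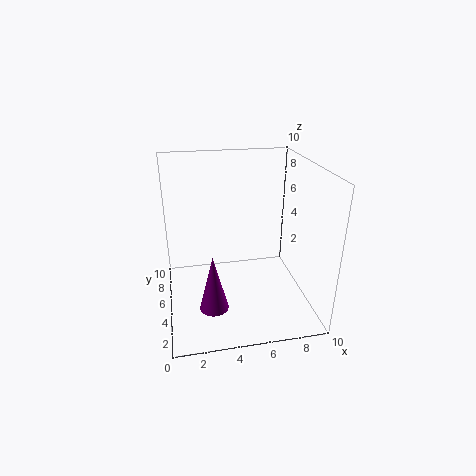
x = 3; y = 3.5; z = 0.5; h = 4; c = 'purple'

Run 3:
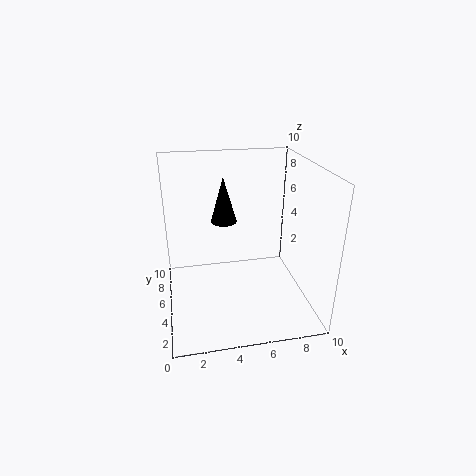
x = 4.5; y = 8; z = 5; h = 3.5; c = 'black'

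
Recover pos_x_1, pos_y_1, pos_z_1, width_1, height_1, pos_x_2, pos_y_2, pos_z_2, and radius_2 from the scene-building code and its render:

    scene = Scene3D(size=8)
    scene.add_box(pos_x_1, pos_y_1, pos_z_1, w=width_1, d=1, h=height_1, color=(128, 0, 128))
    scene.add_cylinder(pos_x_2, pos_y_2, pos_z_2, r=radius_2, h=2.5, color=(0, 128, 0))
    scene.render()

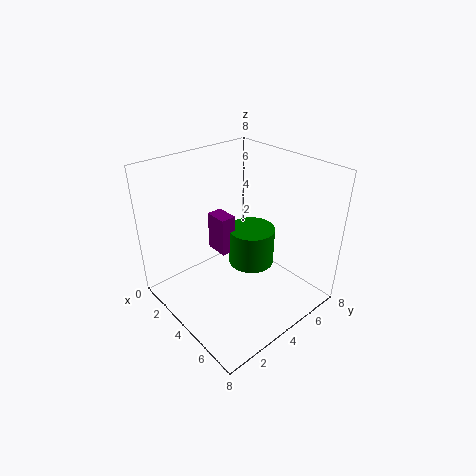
pos_x_1 = 0.5; pos_y_1 = 4.5; pos_z_1 = 1.5; width_1 = 1.5; height_1 = 2.5; pos_x_2 = 2.5; pos_y_2 = 6.5; pos_z_2 = 0.5; radius_2 = 1.5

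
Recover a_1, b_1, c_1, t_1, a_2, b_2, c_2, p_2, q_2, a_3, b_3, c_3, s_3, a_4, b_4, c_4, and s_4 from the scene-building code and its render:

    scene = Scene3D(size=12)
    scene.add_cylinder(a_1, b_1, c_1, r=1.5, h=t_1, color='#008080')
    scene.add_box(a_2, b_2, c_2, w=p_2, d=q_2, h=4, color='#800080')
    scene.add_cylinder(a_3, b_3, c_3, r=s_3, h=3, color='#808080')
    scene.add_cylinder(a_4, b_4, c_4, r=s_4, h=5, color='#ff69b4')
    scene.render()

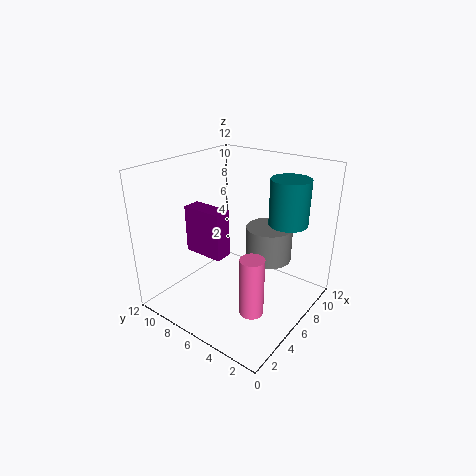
a_1 = 7
b_1 = 2
c_1 = 8
t_1 = 3.5
a_2 = 4
b_2 = 6.5
c_2 = 4.5
p_2 = 1.5
q_2 = 3.5
a_3 = 8.5
b_3 = 4.5
c_3 = 3.5
s_3 = 2
a_4 = 4.5
b_4 = 3.5
c_4 = 0.5
s_4 = 1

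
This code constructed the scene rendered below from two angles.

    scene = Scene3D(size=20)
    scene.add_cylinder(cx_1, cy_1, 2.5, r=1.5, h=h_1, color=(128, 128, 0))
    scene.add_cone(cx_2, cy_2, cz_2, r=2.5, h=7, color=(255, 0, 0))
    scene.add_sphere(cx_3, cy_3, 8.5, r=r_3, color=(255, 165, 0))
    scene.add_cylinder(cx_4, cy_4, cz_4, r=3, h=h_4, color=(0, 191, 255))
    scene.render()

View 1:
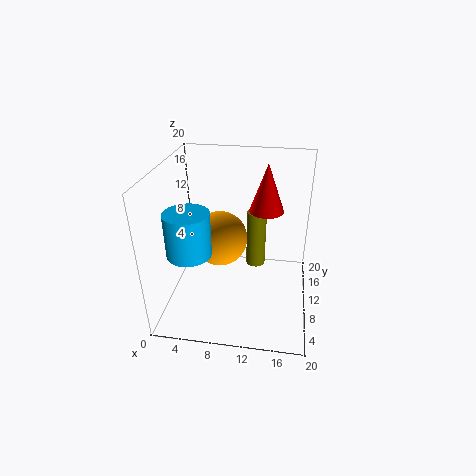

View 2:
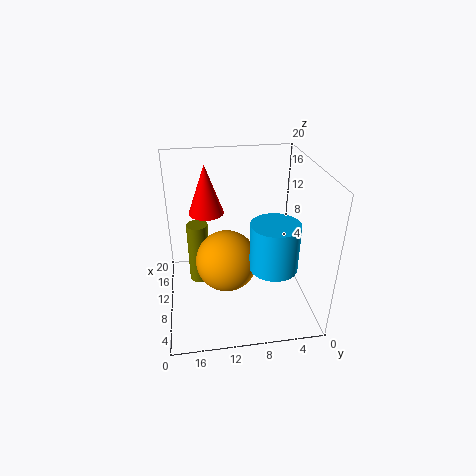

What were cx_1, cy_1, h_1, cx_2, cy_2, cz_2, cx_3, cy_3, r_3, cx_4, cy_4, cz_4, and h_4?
cx_1 = 12, cy_1 = 15.5, h_1 = 9, cx_2 = 13.5, cy_2 = 14, cz_2 = 12.5, cx_3 = 7, cy_3 = 12, r_3 = 4, cx_4 = 4, cy_4 = 6.5, cz_4 = 9, h_4 = 6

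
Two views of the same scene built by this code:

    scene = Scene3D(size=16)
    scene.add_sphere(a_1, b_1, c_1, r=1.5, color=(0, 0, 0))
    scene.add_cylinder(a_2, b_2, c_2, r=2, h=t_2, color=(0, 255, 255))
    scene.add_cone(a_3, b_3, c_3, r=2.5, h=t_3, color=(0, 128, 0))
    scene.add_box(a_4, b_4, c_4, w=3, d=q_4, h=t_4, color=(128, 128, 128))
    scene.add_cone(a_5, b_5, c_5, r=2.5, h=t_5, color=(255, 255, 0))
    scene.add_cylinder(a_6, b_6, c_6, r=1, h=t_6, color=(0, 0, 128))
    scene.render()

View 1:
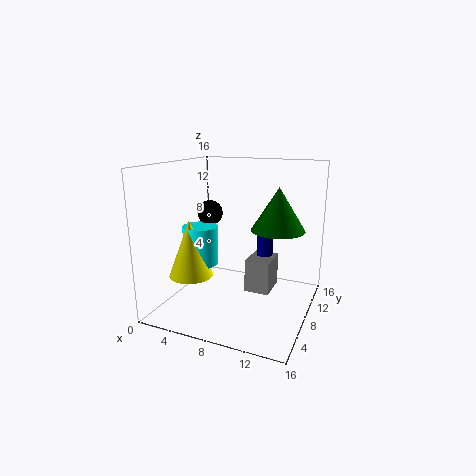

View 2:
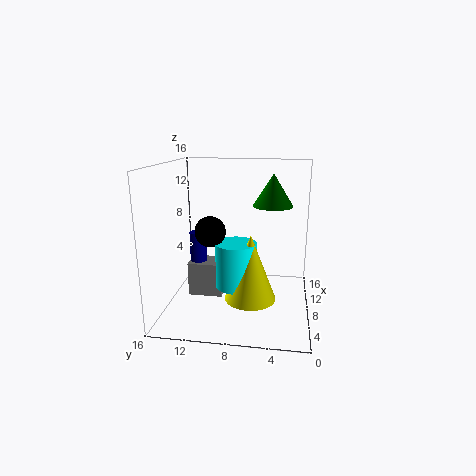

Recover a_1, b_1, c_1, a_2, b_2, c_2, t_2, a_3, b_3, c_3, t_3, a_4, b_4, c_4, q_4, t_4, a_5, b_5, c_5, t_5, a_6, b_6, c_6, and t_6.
a_1 = 3.5
b_1 = 10
c_1 = 10
a_2 = 3.5
b_2 = 7.5
c_2 = 4.5
t_2 = 4.5
a_3 = 13.5
b_3 = 4.5
c_3 = 10.5
t_3 = 4
a_4 = 8
b_4 = 10
c_4 = 0.5
q_4 = 4
t_4 = 4
a_5 = 3
b_5 = 6
c_5 = 3.5
t_5 = 6.5
a_6 = 9.5
b_6 = 13
c_6 = 1
t_6 = 7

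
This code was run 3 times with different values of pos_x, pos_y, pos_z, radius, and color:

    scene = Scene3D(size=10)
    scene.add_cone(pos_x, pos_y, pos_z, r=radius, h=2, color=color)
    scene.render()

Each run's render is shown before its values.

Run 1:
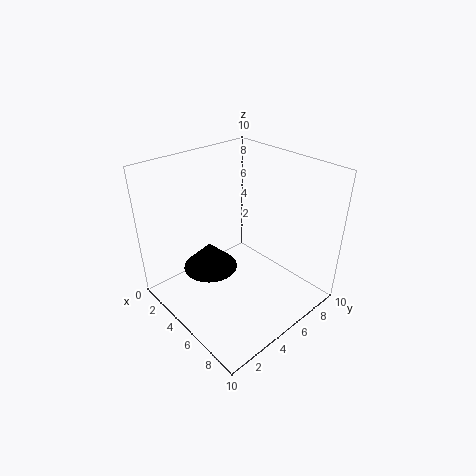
pos_x = 3, pos_y = 4, pos_z = 2, radius = 2, color = 'black'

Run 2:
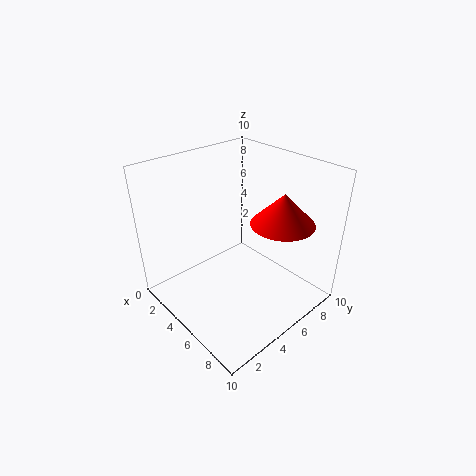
pos_x = 8, pos_y = 6, pos_z = 7, radius = 2, color = 'red'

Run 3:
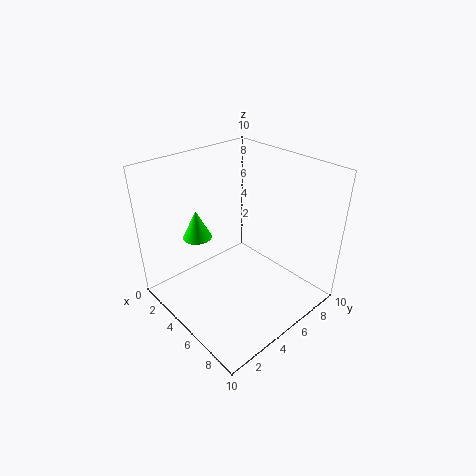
pos_x = 3, pos_y = 3, pos_z = 5, radius = 1, color = 'lime'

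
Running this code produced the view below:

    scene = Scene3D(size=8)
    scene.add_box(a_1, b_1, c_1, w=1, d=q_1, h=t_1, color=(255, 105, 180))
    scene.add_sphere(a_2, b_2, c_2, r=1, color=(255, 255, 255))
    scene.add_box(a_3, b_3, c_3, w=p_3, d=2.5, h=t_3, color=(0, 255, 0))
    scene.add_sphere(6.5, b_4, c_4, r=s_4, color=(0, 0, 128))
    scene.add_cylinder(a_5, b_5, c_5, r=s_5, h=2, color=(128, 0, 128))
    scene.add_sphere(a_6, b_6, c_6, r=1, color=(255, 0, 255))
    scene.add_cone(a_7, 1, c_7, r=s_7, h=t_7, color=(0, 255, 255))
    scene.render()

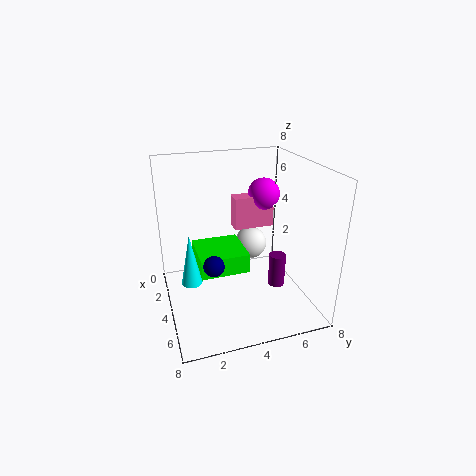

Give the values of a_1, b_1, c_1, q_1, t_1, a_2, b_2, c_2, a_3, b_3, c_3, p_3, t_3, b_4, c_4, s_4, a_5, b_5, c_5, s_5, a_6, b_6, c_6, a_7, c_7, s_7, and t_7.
a_1 = 1, b_1 = 4.5, c_1 = 3.5, q_1 = 2.5, t_1 = 2, a_2 = 2, b_2 = 5.5, c_2 = 2.5, a_3 = 3.5, b_3 = 1.5, c_3 = 3, p_3 = 2.5, t_3 = 1, b_4 = 2, c_4 = 4, s_4 = 0.5, a_5 = 4, b_5 = 6.5, c_5 = 0.5, s_5 = 0.5, a_6 = 1.5, b_6 = 6.5, c_6 = 5.5, a_7 = 6, c_7 = 3, s_7 = 0.5, t_7 = 2.5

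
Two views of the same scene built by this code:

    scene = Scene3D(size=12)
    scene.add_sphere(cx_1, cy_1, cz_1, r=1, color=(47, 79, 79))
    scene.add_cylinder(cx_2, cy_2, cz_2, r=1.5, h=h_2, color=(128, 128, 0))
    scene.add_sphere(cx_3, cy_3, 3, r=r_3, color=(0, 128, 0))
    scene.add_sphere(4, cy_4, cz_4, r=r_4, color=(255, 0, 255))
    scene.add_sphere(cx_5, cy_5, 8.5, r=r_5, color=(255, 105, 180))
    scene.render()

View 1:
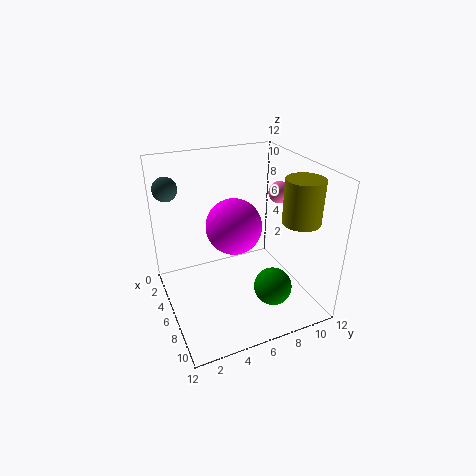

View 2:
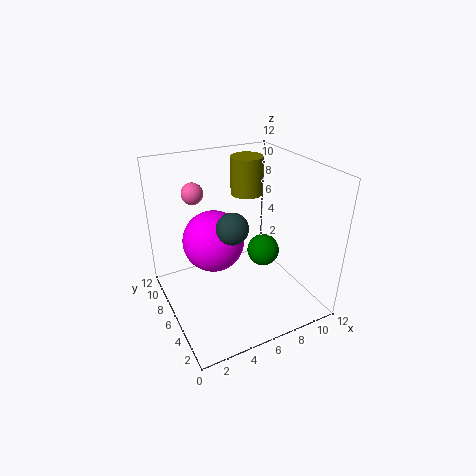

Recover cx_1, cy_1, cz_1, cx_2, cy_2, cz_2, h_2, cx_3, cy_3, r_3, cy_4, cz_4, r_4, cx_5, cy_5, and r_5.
cx_1 = 3
cy_1 = 1
cz_1 = 10
cx_2 = 9
cy_2 = 10
cz_2 = 8
h_2 = 3.5
cx_3 = 9.5
cy_3 = 7.5
r_3 = 1.5
cy_4 = 6.5
cz_4 = 6
r_4 = 2.5
cx_5 = 4
cy_5 = 11
r_5 = 1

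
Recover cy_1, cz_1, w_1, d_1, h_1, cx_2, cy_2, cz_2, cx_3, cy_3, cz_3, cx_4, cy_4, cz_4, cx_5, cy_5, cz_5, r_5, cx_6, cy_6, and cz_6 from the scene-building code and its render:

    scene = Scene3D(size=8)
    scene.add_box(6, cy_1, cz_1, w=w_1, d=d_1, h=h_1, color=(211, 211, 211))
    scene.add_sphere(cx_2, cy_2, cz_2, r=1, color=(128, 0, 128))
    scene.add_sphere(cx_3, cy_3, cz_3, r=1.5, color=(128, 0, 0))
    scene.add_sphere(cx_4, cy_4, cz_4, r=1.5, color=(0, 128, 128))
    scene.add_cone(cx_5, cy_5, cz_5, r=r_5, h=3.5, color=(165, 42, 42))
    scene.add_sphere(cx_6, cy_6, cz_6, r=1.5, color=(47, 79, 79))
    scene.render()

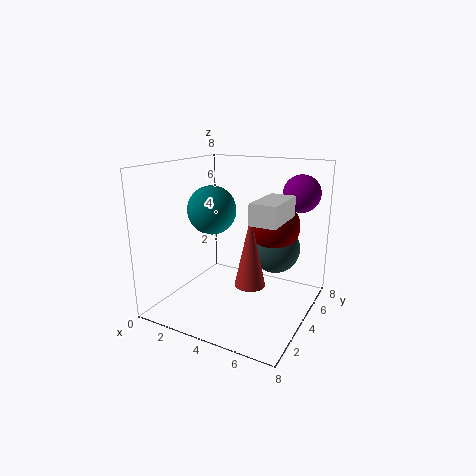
cy_1 = 1.25; cz_1 = 5.75; w_1 = 1.25; d_1 = 2.5; h_1 = 1; cx_2 = 7; cy_2 = 5.5; cz_2 = 6.5; cx_3 = 5.25; cy_3 = 6.25; cz_3 = 4.25; cx_4 = 1.5; cy_4 = 5.25; cz_4 = 5; cx_5 = 5.75; cy_5 = 2; cz_5 = 2.5; r_5 = 0.75; cx_6 = 5.25; cy_6 = 6.5; cz_6 = 2.75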